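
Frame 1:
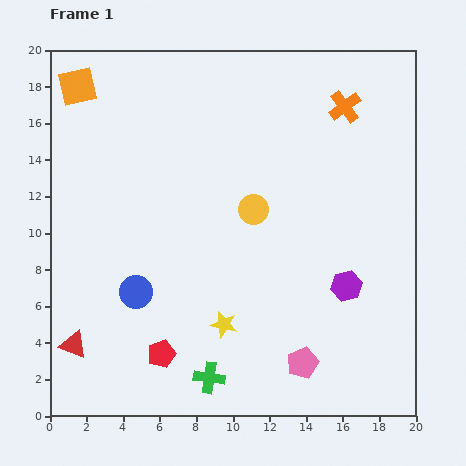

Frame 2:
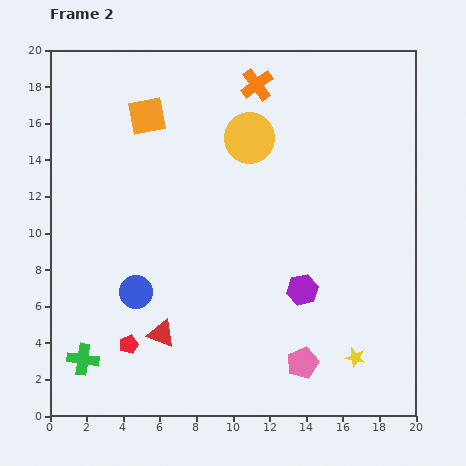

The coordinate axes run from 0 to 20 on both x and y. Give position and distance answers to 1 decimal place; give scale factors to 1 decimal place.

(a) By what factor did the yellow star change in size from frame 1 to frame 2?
0.8×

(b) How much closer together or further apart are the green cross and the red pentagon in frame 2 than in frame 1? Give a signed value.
-0.3

Distance in frame 1: 2.9. Distance in frame 2: 2.6.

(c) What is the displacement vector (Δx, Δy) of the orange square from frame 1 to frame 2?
(3.8, -1.6)

The orange square was at (1.5, 18.0) in frame 1 and (5.3, 16.4) in frame 2.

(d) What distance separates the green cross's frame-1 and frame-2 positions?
7.0

The green cross moved from (8.7, 2.1) to (1.8, 3.1), a distance of √(6.9² + 1.0²) ≈ 7.0.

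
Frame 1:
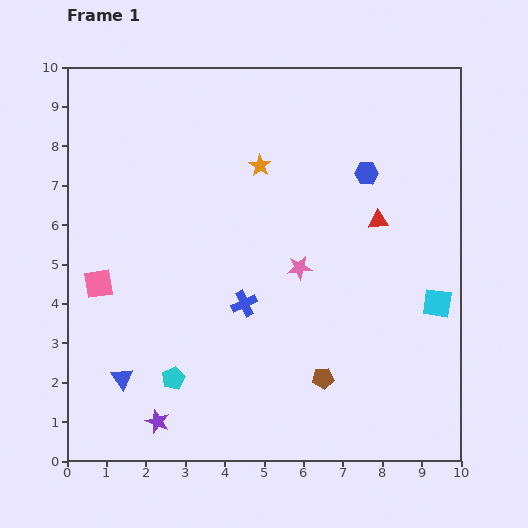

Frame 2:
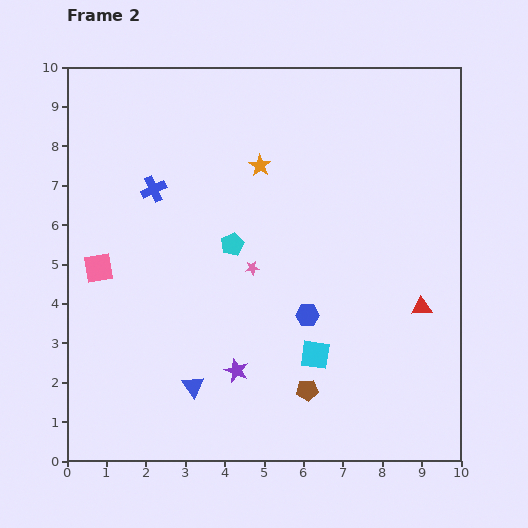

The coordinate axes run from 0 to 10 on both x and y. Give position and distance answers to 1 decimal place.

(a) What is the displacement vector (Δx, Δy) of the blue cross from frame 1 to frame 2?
(-2.3, 2.9)

The blue cross was at (4.5, 4.0) in frame 1 and (2.2, 6.9) in frame 2.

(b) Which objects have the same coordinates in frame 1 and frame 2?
the orange star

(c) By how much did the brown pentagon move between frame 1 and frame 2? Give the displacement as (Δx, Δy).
(-0.4, -0.3)

The brown pentagon was at (6.5, 2.1) in frame 1 and (6.1, 1.8) in frame 2.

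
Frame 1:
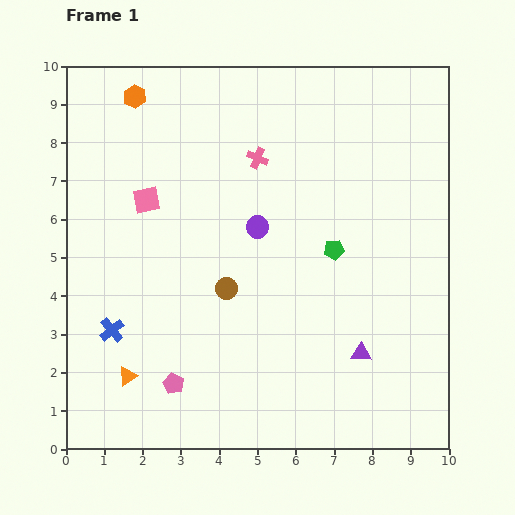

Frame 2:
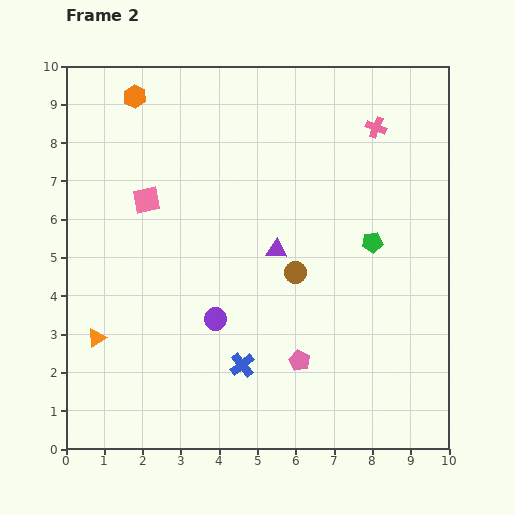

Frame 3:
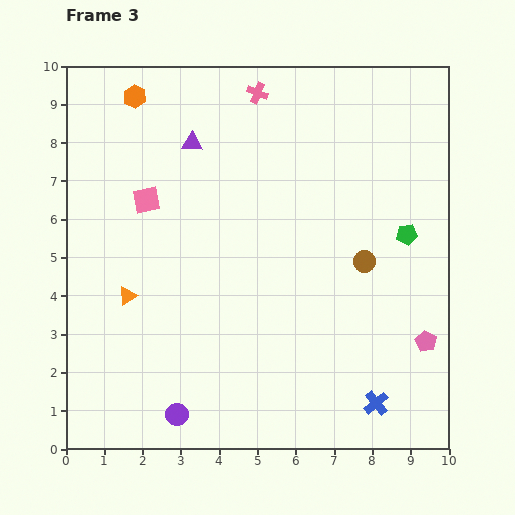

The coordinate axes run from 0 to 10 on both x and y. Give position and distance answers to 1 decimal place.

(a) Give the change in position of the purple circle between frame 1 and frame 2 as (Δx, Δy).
(-1.1, -2.4)

The purple circle was at (5.0, 5.8) in frame 1 and (3.9, 3.4) in frame 2.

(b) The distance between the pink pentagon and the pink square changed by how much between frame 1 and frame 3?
+3.3

Distance in frame 1: 4.9. Distance in frame 3: 8.2.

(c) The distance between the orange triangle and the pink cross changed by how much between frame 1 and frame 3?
-0.3

Distance in frame 1: 6.6. Distance in frame 3: 6.3.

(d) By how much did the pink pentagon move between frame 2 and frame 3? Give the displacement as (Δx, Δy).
(3.3, 0.5)

The pink pentagon was at (6.1, 2.3) in frame 2 and (9.4, 2.8) in frame 3.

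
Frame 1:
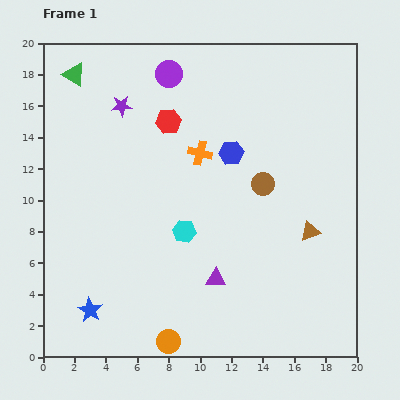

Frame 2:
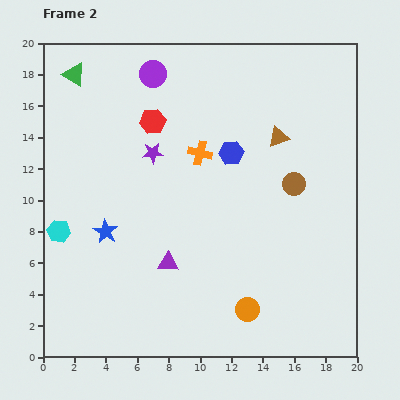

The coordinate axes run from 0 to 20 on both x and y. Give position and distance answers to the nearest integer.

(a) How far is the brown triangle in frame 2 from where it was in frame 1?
6

The brown triangle moved from (17, 8) to (15, 14), a distance of √(2² + 6²) ≈ 6.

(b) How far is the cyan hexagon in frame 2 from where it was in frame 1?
8

The cyan hexagon moved from (9, 8) to (1, 8), a distance of √(8² + 0²) ≈ 8.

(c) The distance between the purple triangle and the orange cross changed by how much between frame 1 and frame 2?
-1

Distance in frame 1: 8. Distance in frame 2: 7.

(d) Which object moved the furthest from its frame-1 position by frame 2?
the cyan hexagon

(moved 8; next 6)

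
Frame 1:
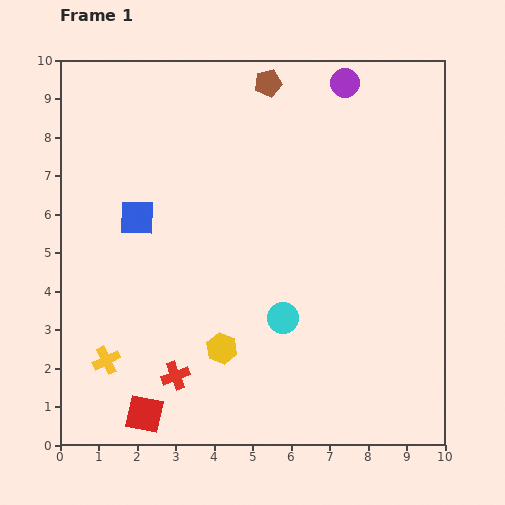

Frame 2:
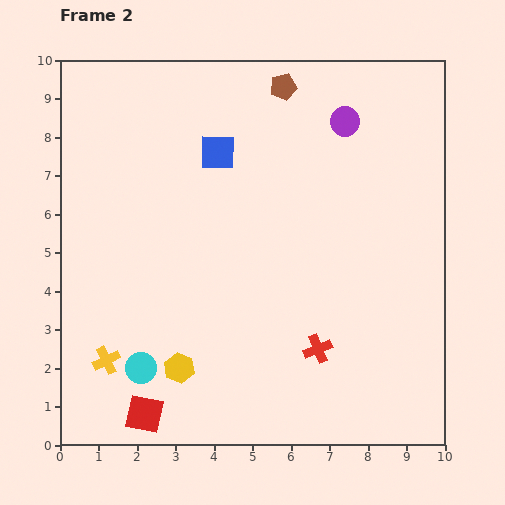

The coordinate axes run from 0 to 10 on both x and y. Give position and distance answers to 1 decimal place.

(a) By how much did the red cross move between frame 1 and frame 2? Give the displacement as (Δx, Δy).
(3.7, 0.7)

The red cross was at (3.0, 1.8) in frame 1 and (6.7, 2.5) in frame 2.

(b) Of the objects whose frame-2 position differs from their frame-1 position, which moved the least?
the brown pentagon

(moved 0.4)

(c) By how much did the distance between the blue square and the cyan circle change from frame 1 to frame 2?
+1.3

Distance in frame 1: 4.6. Distance in frame 2: 5.9.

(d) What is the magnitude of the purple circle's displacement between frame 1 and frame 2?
1.0

The purple circle moved from (7.4, 9.4) to (7.4, 8.4), a distance of √(0.0² + 1.0²) ≈ 1.0.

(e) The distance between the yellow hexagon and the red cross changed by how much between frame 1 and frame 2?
+2.2

Distance in frame 1: 1.4. Distance in frame 2: 3.6.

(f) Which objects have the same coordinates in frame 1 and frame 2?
the red square, the yellow cross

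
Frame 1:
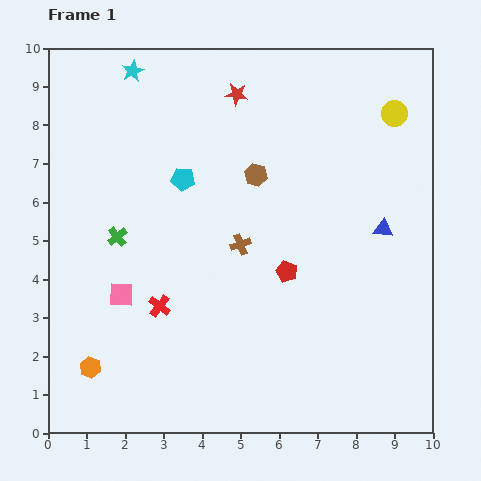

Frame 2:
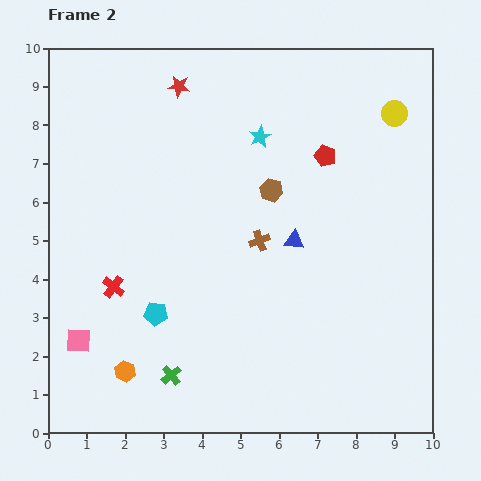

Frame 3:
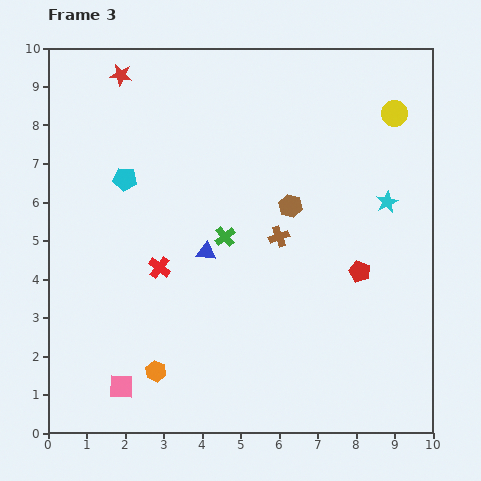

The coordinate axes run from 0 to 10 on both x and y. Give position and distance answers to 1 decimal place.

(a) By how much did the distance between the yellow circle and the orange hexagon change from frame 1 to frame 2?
-0.6

Distance in frame 1: 10.3. Distance in frame 2: 9.7.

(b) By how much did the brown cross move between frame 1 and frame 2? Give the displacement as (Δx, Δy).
(0.5, 0.1)

The brown cross was at (5.0, 4.9) in frame 1 and (5.5, 5.0) in frame 2.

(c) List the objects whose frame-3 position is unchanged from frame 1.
the yellow circle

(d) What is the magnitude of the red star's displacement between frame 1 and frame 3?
3.0

The red star moved from (4.9, 8.8) to (1.9, 9.3), a distance of √(3.0² + 0.5²) ≈ 3.0.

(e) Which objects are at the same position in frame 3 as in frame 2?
the yellow circle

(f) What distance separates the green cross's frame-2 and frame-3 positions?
3.9

The green cross moved from (3.2, 1.5) to (4.6, 5.1), a distance of √(1.4² + 3.6²) ≈ 3.9.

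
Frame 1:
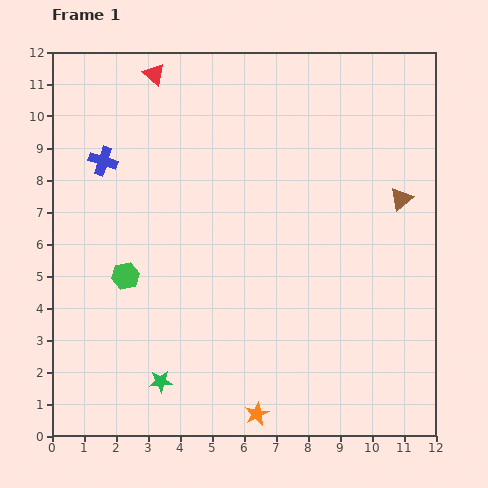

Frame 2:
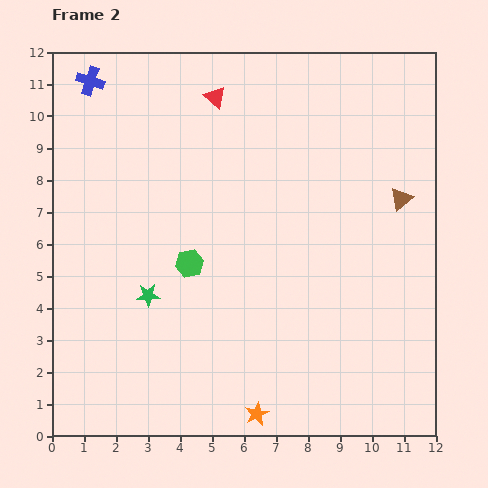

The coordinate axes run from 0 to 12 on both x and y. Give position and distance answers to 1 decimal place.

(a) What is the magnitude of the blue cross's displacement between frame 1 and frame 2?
2.5

The blue cross moved from (1.6, 8.6) to (1.2, 11.1), a distance of √(0.4² + 2.5²) ≈ 2.5.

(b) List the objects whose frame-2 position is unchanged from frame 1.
the orange star, the brown triangle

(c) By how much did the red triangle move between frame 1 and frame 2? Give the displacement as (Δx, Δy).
(1.9, -0.7)

The red triangle was at (3.2, 11.3) in frame 1 and (5.1, 10.6) in frame 2.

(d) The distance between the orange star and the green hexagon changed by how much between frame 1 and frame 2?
-0.8

Distance in frame 1: 5.9. Distance in frame 2: 5.1.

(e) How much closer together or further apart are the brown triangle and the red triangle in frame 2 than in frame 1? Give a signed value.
-2.0

Distance in frame 1: 8.6. Distance in frame 2: 6.6.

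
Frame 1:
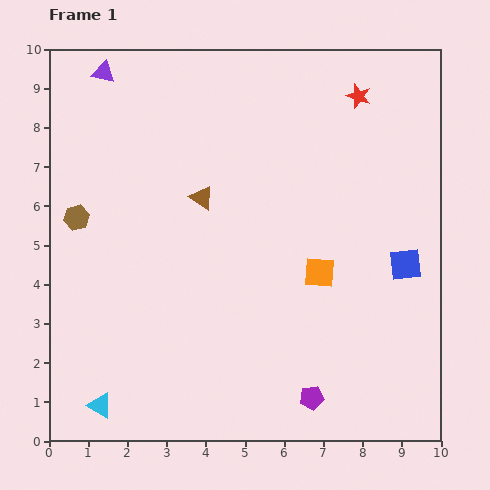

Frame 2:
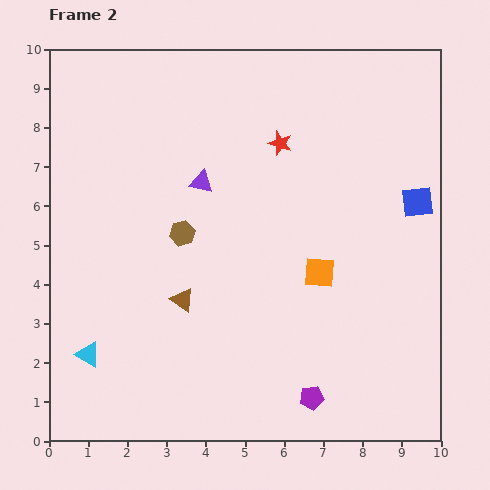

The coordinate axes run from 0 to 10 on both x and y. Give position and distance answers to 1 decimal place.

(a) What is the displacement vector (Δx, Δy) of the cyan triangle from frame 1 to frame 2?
(-0.3, 1.3)

The cyan triangle was at (1.3, 0.9) in frame 1 and (1.0, 2.2) in frame 2.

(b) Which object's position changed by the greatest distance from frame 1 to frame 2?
the purple triangle

(moved 3.8; next 2.7)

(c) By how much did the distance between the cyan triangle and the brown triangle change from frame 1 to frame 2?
-3.1

Distance in frame 1: 5.9. Distance in frame 2: 2.8.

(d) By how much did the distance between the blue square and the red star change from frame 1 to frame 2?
-0.7

Distance in frame 1: 4.5. Distance in frame 2: 3.8.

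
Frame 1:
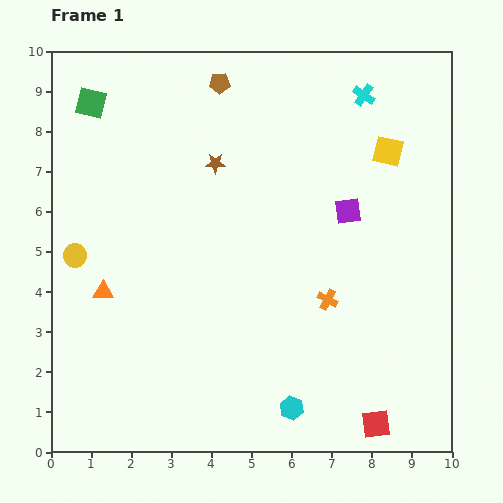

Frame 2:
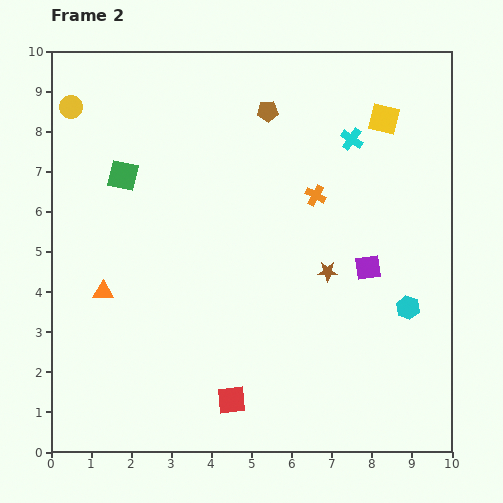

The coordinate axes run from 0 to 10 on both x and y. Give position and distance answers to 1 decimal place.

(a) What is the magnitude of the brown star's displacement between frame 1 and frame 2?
3.9

The brown star moved from (4.1, 7.2) to (6.9, 4.5), a distance of √(2.8² + 2.7²) ≈ 3.9.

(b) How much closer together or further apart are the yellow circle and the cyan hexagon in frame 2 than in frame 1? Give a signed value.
+3.2

Distance in frame 1: 6.6. Distance in frame 2: 9.8.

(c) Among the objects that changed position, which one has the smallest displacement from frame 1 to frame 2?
the yellow square

(moved 0.8)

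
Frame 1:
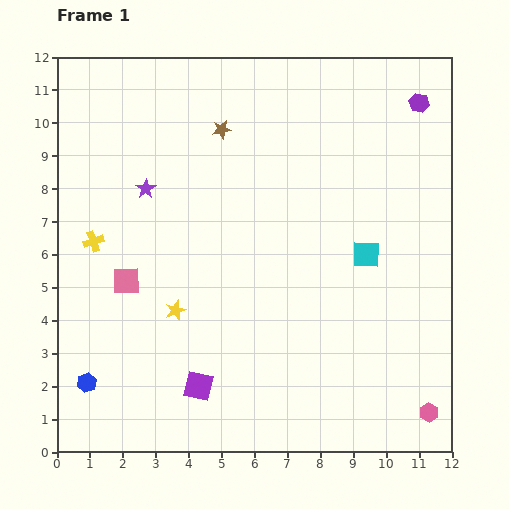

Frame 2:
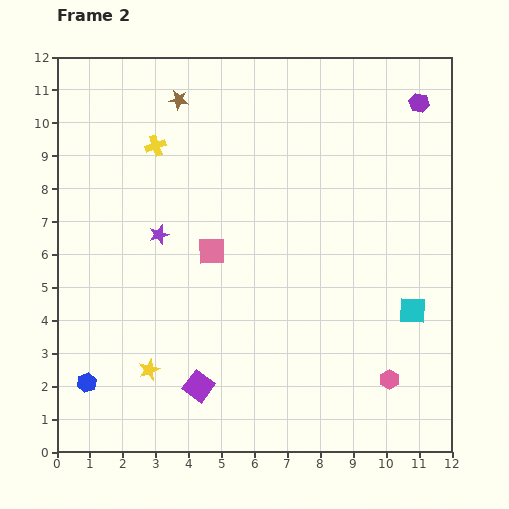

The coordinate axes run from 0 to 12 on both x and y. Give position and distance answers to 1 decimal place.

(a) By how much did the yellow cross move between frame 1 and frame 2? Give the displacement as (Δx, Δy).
(1.9, 2.9)

The yellow cross was at (1.1, 6.4) in frame 1 and (3.0, 9.3) in frame 2.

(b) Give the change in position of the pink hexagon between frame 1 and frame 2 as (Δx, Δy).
(-1.2, 1.0)

The pink hexagon was at (11.3, 1.2) in frame 1 and (10.1, 2.2) in frame 2.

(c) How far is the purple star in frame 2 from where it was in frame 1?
1.5

The purple star moved from (2.7, 8.0) to (3.1, 6.6), a distance of √(0.4² + 1.4²) ≈ 1.5.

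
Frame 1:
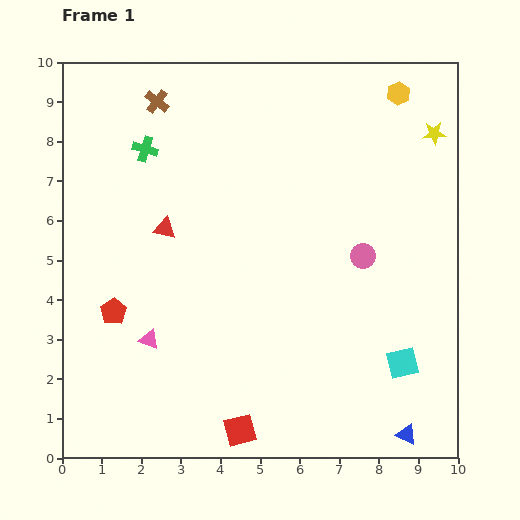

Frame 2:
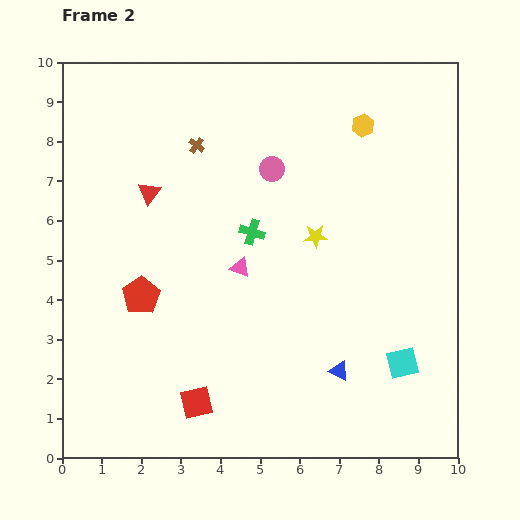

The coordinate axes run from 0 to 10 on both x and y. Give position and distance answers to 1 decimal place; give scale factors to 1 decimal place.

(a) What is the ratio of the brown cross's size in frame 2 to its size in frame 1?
0.7×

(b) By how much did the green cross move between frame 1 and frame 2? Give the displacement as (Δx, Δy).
(2.7, -2.1)

The green cross was at (2.1, 7.8) in frame 1 and (4.8, 5.7) in frame 2.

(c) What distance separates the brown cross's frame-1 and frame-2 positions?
1.5

The brown cross moved from (2.4, 9.0) to (3.4, 7.9), a distance of √(1.0² + 1.1²) ≈ 1.5.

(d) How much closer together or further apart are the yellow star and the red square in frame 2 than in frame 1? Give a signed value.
-3.8

Distance in frame 1: 9.0. Distance in frame 2: 5.2.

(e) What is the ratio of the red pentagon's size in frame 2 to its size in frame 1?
1.4×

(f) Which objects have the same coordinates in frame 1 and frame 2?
the cyan square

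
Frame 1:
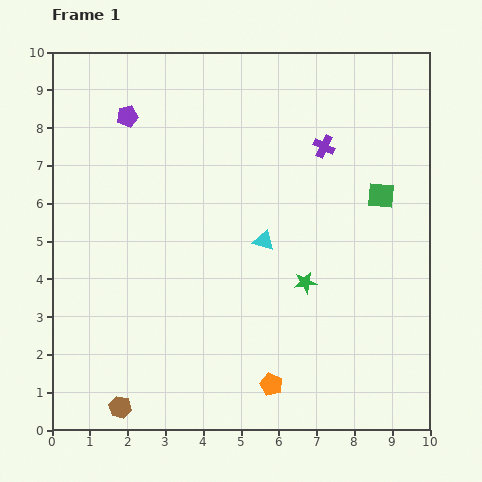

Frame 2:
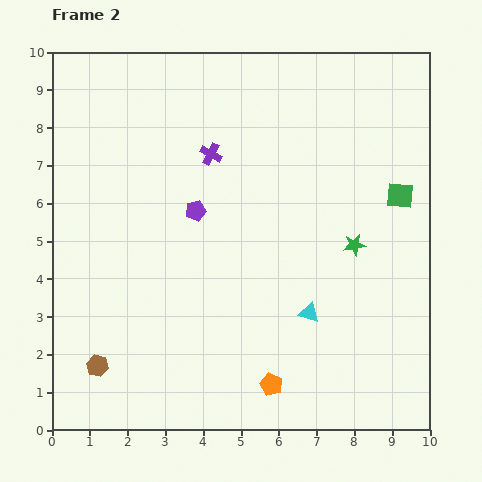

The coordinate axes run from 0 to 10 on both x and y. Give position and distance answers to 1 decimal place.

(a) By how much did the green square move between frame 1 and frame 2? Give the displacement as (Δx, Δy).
(0.5, 0.0)

The green square was at (8.7, 6.2) in frame 1 and (9.2, 6.2) in frame 2.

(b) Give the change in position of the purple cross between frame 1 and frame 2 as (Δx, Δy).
(-3.0, -0.2)

The purple cross was at (7.2, 7.5) in frame 1 and (4.2, 7.3) in frame 2.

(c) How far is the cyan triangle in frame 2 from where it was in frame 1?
2.2

The cyan triangle moved from (5.6, 5.0) to (6.8, 3.1), a distance of √(1.2² + 1.9²) ≈ 2.2.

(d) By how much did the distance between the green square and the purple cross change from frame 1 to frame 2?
+3.1

Distance in frame 1: 2.0. Distance in frame 2: 5.1.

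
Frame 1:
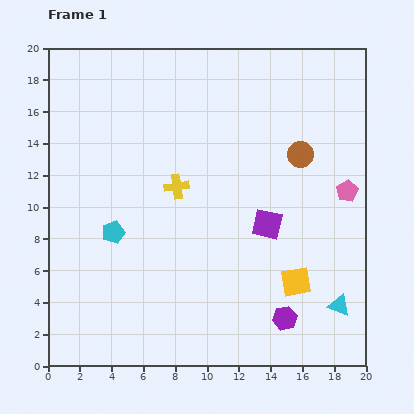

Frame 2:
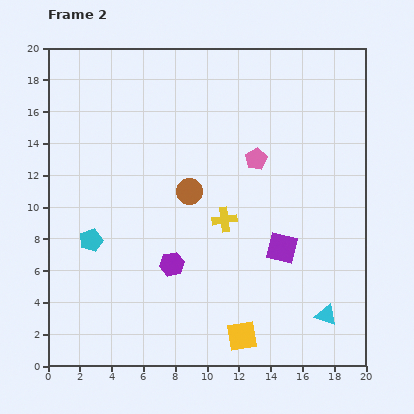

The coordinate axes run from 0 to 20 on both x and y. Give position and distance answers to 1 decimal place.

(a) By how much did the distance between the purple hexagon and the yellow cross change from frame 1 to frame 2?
-6.4

Distance in frame 1: 10.7. Distance in frame 2: 4.3.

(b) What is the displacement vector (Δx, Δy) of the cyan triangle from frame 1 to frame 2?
(-0.8, -0.6)

The cyan triangle was at (18.3, 3.8) in frame 1 and (17.5, 3.2) in frame 2.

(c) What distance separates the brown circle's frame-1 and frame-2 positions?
7.4

The brown circle moved from (15.9, 13.3) to (8.9, 11.0), a distance of √(7.0² + 2.3²) ≈ 7.4.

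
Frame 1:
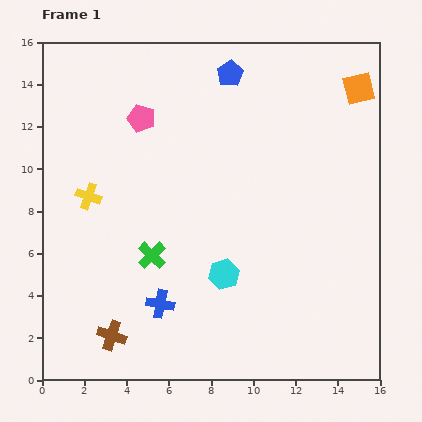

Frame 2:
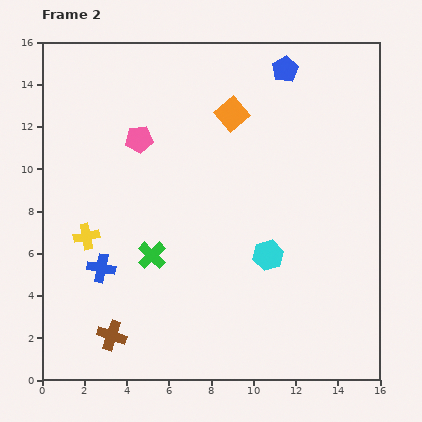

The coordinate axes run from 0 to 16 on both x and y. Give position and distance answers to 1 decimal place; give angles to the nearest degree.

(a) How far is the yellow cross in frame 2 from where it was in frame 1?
1.9

The yellow cross moved from (2.2, 8.7) to (2.1, 6.8), a distance of √(0.1² + 1.9²) ≈ 1.9.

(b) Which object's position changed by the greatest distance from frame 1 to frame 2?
the orange square

(moved 6.1; next 3.3)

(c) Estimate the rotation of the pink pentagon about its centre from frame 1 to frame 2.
24° counter-clockwise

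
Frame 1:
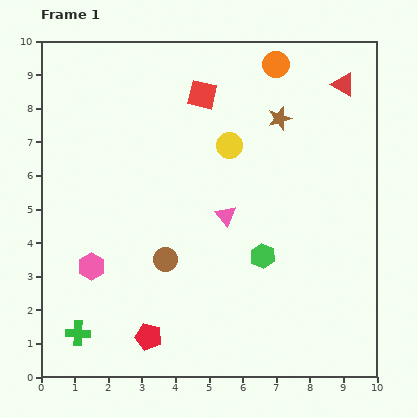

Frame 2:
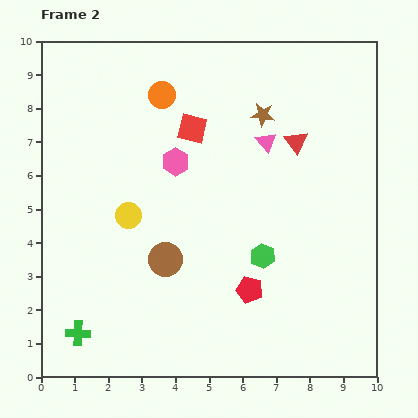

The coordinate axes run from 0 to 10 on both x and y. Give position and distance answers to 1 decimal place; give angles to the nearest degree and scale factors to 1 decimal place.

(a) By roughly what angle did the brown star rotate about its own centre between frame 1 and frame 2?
24° clockwise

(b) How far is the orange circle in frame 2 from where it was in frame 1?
3.5

The orange circle moved from (7.0, 9.3) to (3.6, 8.4), a distance of √(3.4² + 0.9²) ≈ 3.5.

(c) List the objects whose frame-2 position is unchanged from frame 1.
the green cross, the brown circle, the green hexagon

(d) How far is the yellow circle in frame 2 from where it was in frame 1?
3.7

The yellow circle moved from (5.6, 6.9) to (2.6, 4.8), a distance of √(3.0² + 2.1²) ≈ 3.7.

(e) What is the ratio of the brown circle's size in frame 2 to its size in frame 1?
1.4×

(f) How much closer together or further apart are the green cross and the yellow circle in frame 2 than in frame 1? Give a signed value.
-3.4

Distance in frame 1: 7.2. Distance in frame 2: 3.8.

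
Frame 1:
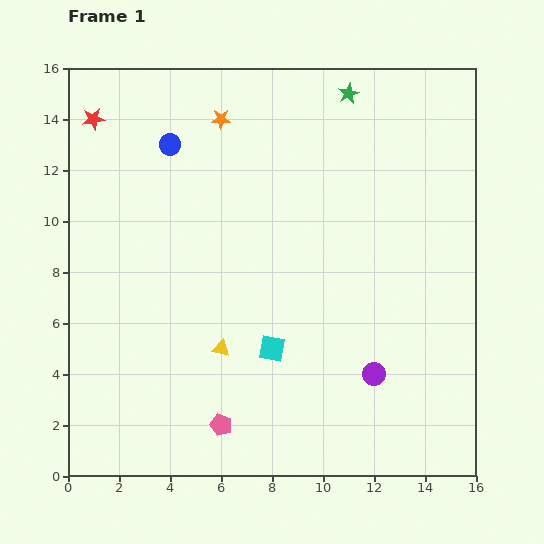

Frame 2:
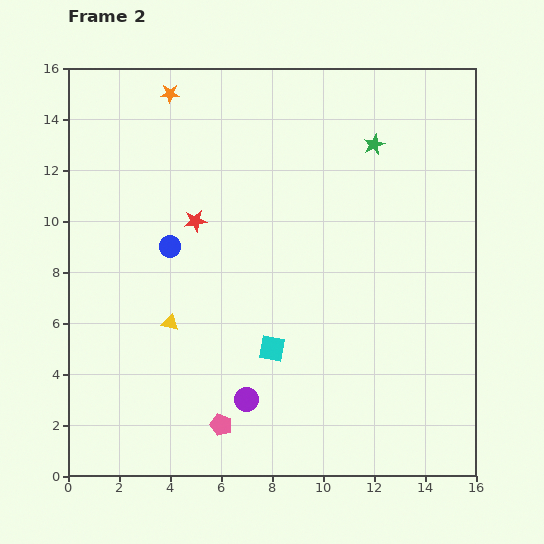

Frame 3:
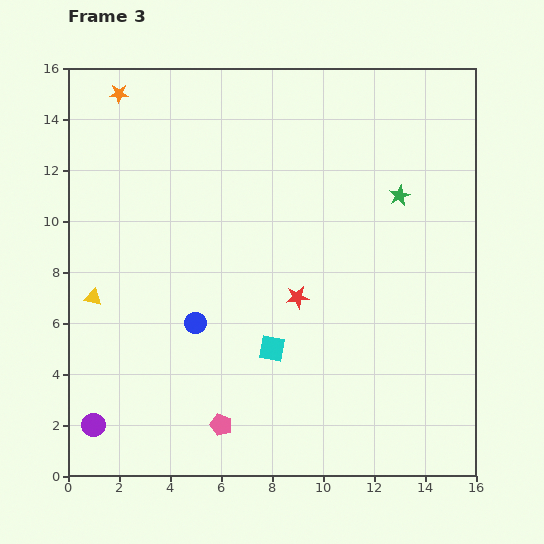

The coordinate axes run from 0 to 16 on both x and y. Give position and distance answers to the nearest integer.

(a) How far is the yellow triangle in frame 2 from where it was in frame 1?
2

The yellow triangle moved from (6, 5) to (4, 6), a distance of √(2² + 1²) ≈ 2.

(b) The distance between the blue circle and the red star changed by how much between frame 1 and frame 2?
-2

Distance in frame 1: 3. Distance in frame 2: 1.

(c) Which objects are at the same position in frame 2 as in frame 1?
the cyan square, the pink pentagon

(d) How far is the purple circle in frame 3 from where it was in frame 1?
11

The purple circle moved from (12, 4) to (1, 2), a distance of √(11² + 2²) ≈ 11.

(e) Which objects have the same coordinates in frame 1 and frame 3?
the cyan square, the pink pentagon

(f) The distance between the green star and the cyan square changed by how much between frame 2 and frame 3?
-1

Distance in frame 2: 9. Distance in frame 3: 8.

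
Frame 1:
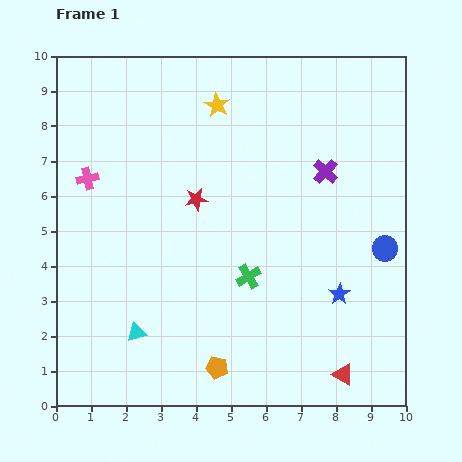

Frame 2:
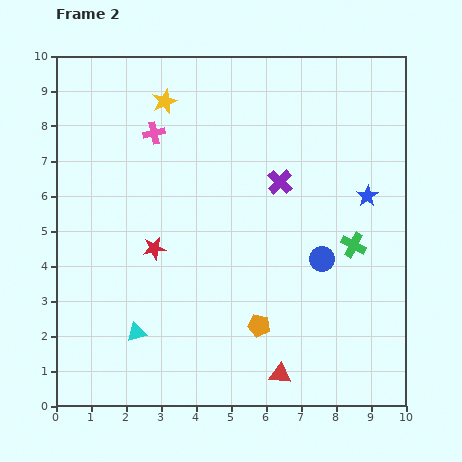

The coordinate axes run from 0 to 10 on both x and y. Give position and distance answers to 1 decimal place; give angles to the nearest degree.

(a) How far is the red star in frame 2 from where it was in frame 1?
1.8

The red star moved from (4.0, 5.9) to (2.8, 4.5), a distance of √(1.2² + 1.4²) ≈ 1.8.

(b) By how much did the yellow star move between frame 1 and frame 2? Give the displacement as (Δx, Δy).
(-1.5, 0.1)

The yellow star was at (4.6, 8.6) in frame 1 and (3.1, 8.7) in frame 2.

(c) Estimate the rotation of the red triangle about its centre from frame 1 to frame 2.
25° counter-clockwise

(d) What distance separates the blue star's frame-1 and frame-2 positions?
2.9

The blue star moved from (8.1, 3.2) to (8.9, 6.0), a distance of √(0.8² + 2.8²) ≈ 2.9.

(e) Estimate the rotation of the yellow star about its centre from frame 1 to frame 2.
21° clockwise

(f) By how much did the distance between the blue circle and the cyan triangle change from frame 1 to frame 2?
-1.8

Distance in frame 1: 7.5. Distance in frame 2: 5.7.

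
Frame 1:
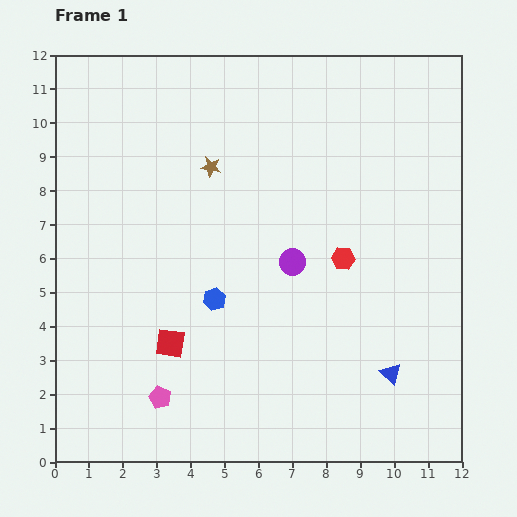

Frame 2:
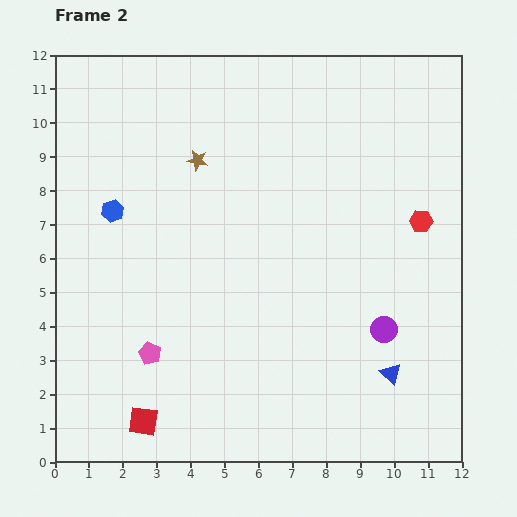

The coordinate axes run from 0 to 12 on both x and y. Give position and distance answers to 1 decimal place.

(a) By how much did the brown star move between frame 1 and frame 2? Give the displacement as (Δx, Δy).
(-0.4, 0.2)

The brown star was at (4.6, 8.7) in frame 1 and (4.2, 8.9) in frame 2.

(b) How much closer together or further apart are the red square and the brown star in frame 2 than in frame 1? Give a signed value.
+2.6

Distance in frame 1: 5.3. Distance in frame 2: 7.9.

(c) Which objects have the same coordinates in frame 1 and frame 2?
the blue triangle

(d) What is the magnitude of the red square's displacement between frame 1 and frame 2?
2.4

The red square moved from (3.4, 3.5) to (2.6, 1.2), a distance of √(0.8² + 2.3²) ≈ 2.4.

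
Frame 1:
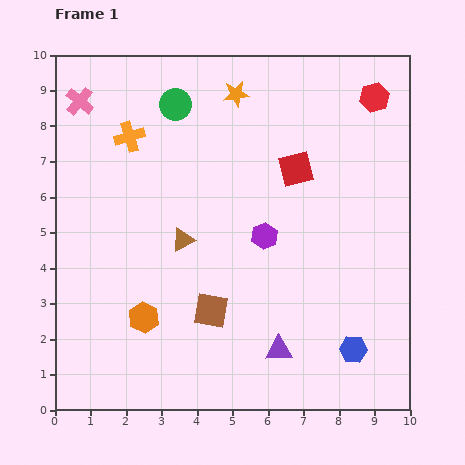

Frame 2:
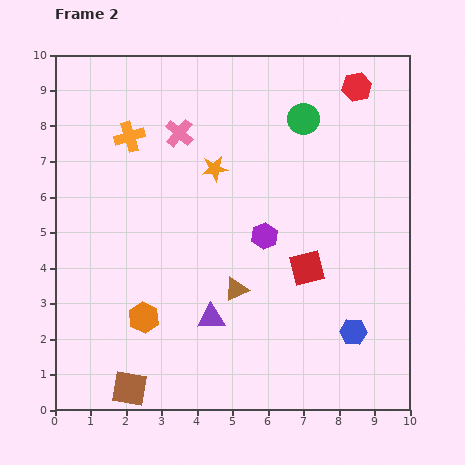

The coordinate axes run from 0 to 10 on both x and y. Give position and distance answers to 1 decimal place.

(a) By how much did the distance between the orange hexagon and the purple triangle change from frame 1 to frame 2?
-2.0

Distance in frame 1: 3.9. Distance in frame 2: 1.9.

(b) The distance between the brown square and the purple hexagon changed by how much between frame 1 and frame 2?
+3.1

Distance in frame 1: 2.6. Distance in frame 2: 5.7.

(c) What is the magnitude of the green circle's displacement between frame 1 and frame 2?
3.6

The green circle moved from (3.4, 8.6) to (7.0, 8.2), a distance of √(3.6² + 0.4²) ≈ 3.6.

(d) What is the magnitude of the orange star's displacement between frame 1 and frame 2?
2.2

The orange star moved from (5.1, 8.9) to (4.5, 6.8), a distance of √(0.6² + 2.1²) ≈ 2.2.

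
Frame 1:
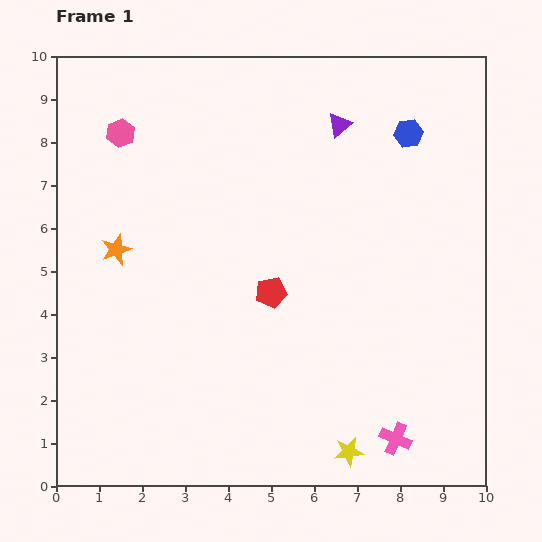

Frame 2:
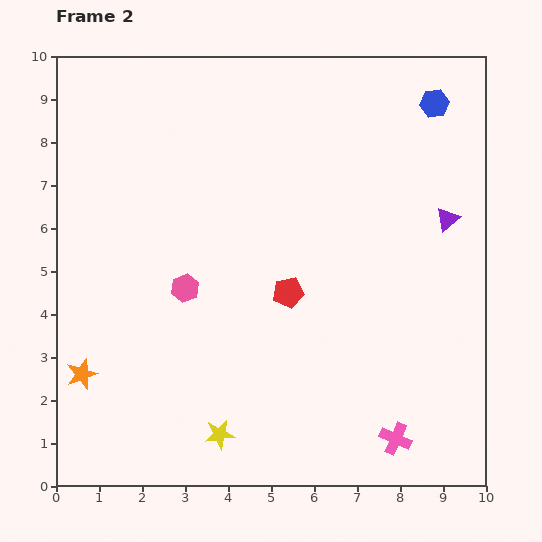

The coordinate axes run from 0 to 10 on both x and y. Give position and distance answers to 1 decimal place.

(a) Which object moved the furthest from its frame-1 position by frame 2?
the pink hexagon

(moved 3.9; next 3.3)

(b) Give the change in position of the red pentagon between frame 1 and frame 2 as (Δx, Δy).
(0.4, 0.0)

The red pentagon was at (5.0, 4.5) in frame 1 and (5.4, 4.5) in frame 2.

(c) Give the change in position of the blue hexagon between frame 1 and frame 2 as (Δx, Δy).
(0.6, 0.7)

The blue hexagon was at (8.2, 8.2) in frame 1 and (8.8, 8.9) in frame 2.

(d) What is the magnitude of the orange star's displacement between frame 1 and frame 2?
3.0

The orange star moved from (1.4, 5.5) to (0.6, 2.6), a distance of √(0.8² + 2.9²) ≈ 3.0.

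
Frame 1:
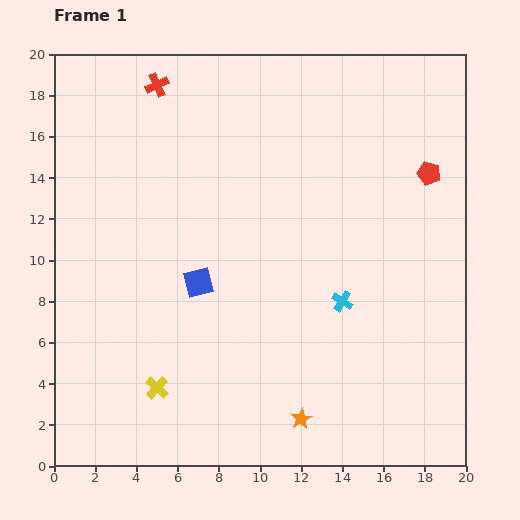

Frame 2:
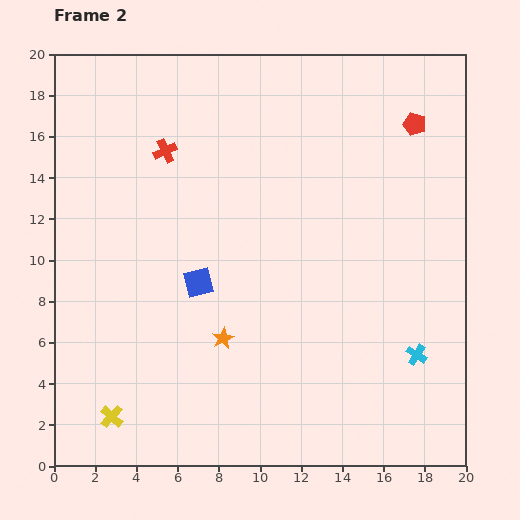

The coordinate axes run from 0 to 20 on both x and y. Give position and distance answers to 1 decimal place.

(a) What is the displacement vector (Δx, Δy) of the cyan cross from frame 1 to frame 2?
(3.6, -2.6)

The cyan cross was at (14.0, 8.0) in frame 1 and (17.6, 5.4) in frame 2.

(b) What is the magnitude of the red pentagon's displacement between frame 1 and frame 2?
2.5

The red pentagon moved from (18.2, 14.2) to (17.5, 16.6), a distance of √(0.7² + 2.4²) ≈ 2.5.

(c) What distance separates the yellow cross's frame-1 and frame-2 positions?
2.6

The yellow cross moved from (5.0, 3.8) to (2.8, 2.4), a distance of √(2.2² + 1.4²) ≈ 2.6.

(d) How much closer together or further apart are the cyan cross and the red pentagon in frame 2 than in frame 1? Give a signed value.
+3.7

Distance in frame 1: 7.5. Distance in frame 2: 11.2.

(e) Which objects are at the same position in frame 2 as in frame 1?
the blue square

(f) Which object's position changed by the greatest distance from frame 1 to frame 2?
the orange star

(moved 5.4; next 4.4)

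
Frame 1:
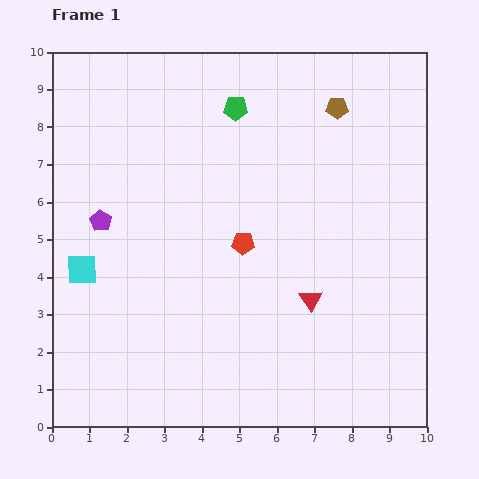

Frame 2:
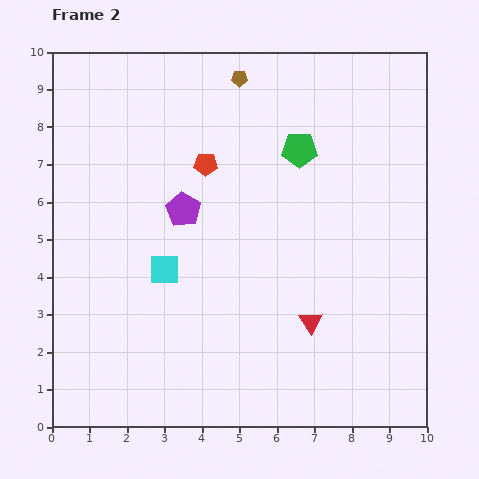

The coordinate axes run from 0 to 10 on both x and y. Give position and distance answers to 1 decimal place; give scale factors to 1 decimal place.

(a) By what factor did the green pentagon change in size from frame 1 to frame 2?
1.5×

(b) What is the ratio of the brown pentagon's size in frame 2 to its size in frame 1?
0.7×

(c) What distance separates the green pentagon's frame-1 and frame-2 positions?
2.0

The green pentagon moved from (4.9, 8.5) to (6.6, 7.4), a distance of √(1.7² + 1.1²) ≈ 2.0.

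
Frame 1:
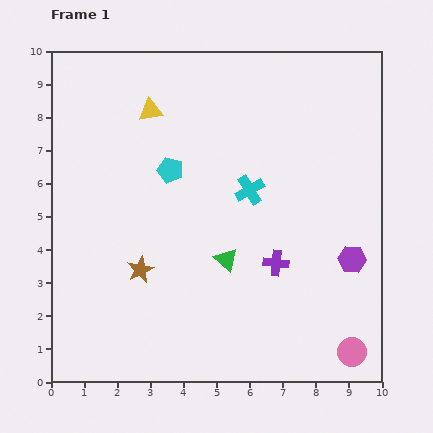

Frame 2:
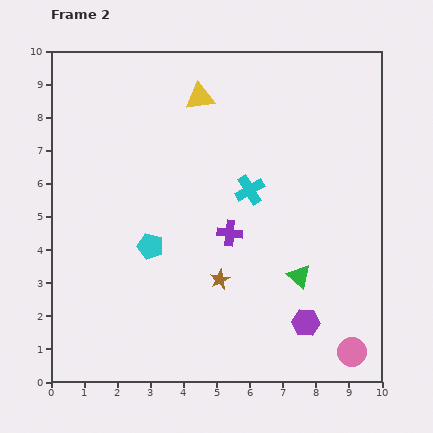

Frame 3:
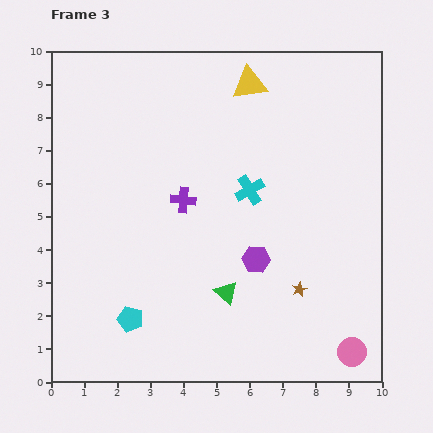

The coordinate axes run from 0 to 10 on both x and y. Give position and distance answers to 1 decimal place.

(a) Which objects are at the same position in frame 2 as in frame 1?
the pink circle, the cyan cross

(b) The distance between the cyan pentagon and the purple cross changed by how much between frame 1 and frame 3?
-0.4

Distance in frame 1: 4.3. Distance in frame 3: 3.9.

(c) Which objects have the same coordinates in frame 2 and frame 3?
the pink circle, the cyan cross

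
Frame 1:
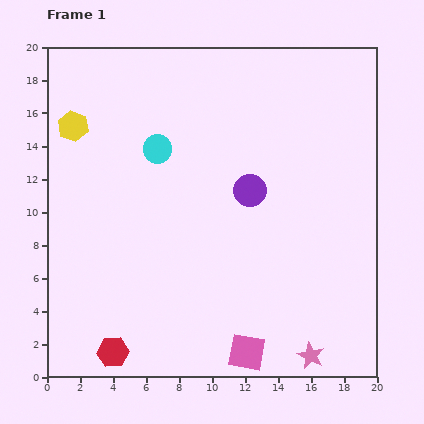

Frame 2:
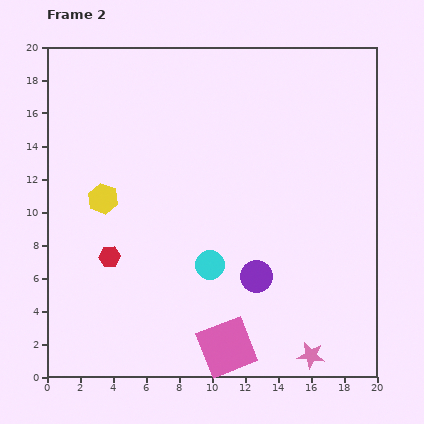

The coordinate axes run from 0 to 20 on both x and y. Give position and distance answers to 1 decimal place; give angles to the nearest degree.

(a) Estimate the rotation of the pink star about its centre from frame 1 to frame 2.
19° counter-clockwise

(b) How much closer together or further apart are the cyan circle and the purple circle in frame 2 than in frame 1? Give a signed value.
-3.2

Distance in frame 1: 6.1. Distance in frame 2: 2.9.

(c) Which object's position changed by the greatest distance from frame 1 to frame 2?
the cyan circle

(moved 7.7; next 5.8)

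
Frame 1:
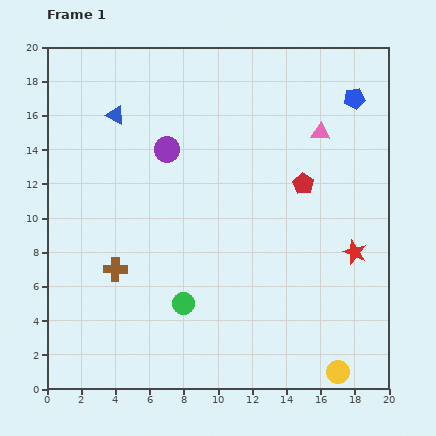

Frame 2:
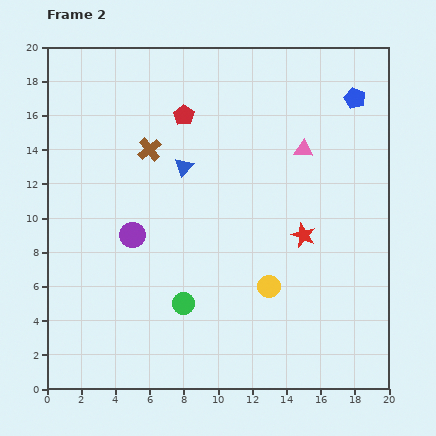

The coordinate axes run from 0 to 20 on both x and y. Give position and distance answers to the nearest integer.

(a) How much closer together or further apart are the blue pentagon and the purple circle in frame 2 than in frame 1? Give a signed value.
+4

Distance in frame 1: 11. Distance in frame 2: 15.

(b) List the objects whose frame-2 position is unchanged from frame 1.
the blue pentagon, the green circle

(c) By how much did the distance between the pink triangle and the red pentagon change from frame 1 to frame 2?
+4

Distance in frame 1: 3. Distance in frame 2: 7.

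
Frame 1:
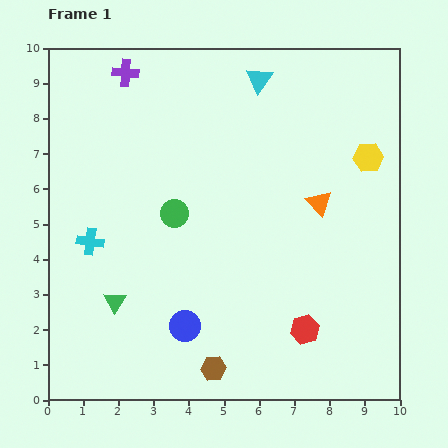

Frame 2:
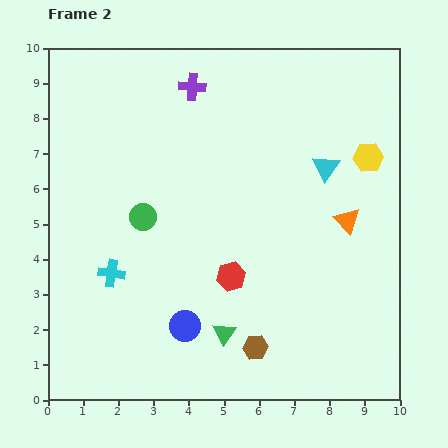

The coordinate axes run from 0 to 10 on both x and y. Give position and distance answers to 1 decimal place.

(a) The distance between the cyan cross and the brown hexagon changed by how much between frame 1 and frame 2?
-0.4

Distance in frame 1: 5.0. Distance in frame 2: 4.6.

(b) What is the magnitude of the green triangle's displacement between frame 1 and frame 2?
3.2

The green triangle moved from (1.9, 2.8) to (5.0, 1.9), a distance of √(3.1² + 0.9²) ≈ 3.2.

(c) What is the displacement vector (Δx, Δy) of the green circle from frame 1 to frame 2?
(-0.9, -0.1)

The green circle was at (3.6, 5.3) in frame 1 and (2.7, 5.2) in frame 2.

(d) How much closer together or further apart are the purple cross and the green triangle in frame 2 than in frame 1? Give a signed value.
+0.6

Distance in frame 1: 6.5. Distance in frame 2: 7.1.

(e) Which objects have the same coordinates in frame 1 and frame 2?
the yellow hexagon, the blue circle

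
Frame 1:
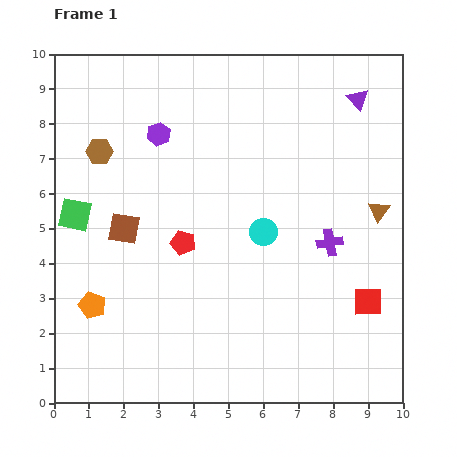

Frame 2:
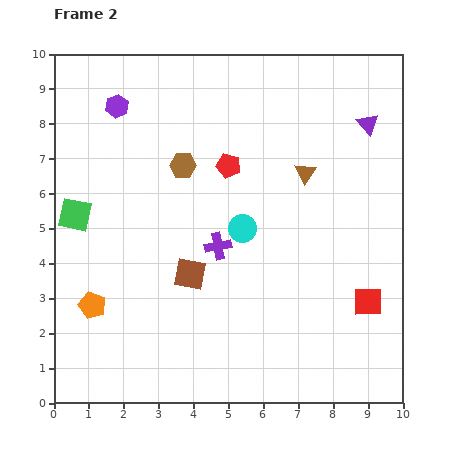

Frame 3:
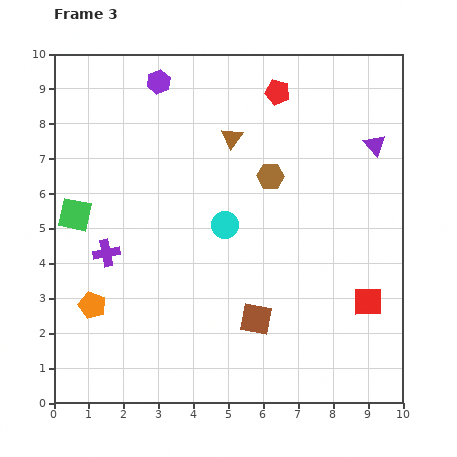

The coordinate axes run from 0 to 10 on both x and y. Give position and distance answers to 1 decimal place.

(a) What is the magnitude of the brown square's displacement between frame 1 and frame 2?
2.3

The brown square moved from (2.0, 5.0) to (3.9, 3.7), a distance of √(1.9² + 1.3²) ≈ 2.3.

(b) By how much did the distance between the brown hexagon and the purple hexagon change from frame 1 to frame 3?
+2.4

Distance in frame 1: 1.8. Distance in frame 3: 4.2.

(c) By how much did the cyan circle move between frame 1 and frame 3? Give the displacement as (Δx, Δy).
(-1.1, 0.2)

The cyan circle was at (6.0, 4.9) in frame 1 and (4.9, 5.1) in frame 3.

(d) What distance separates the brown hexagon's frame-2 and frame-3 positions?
2.5

The brown hexagon moved from (3.7, 6.8) to (6.2, 6.5), a distance of √(2.5² + 0.3²) ≈ 2.5.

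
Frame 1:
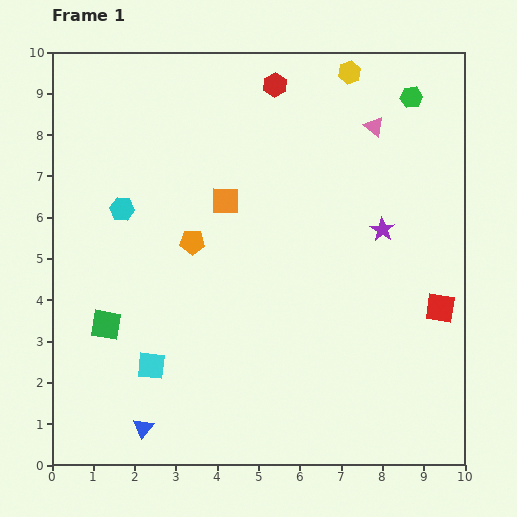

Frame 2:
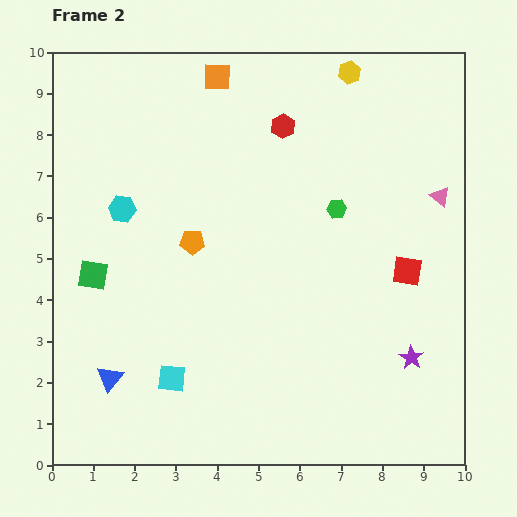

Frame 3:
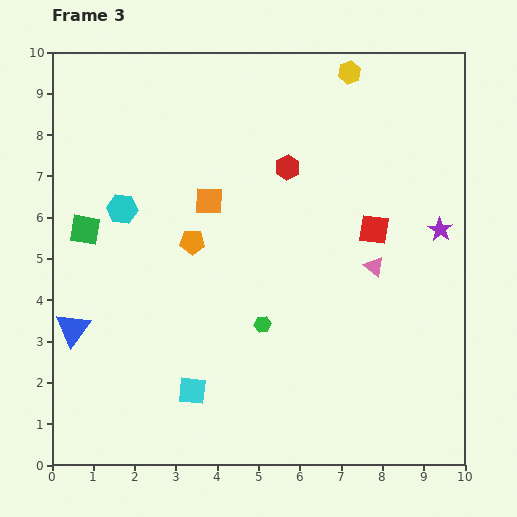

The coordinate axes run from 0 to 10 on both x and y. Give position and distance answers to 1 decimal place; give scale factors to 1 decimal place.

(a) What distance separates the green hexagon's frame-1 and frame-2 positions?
3.2

The green hexagon moved from (8.7, 8.9) to (6.9, 6.2), a distance of √(1.8² + 2.7²) ≈ 3.2.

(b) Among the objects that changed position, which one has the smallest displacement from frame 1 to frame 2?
the cyan square

(moved 0.6)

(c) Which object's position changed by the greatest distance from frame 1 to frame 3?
the green hexagon

(moved 6.6; next 3.4)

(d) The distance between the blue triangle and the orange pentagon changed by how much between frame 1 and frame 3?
-1.1

Distance in frame 1: 4.7. Distance in frame 3: 3.6.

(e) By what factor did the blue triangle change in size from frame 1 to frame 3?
1.7×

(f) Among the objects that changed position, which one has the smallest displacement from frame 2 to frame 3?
the cyan square

(moved 0.6)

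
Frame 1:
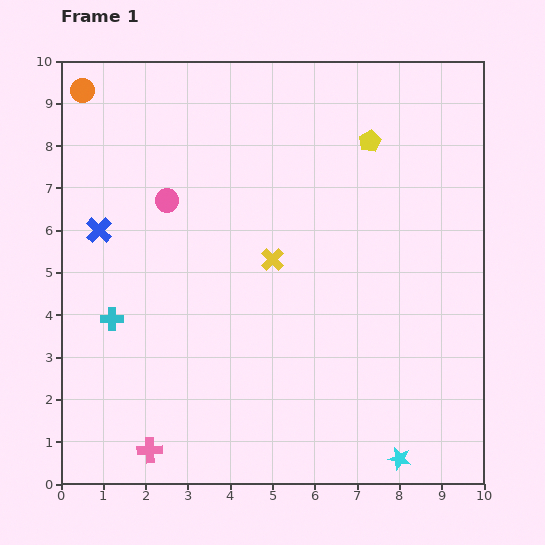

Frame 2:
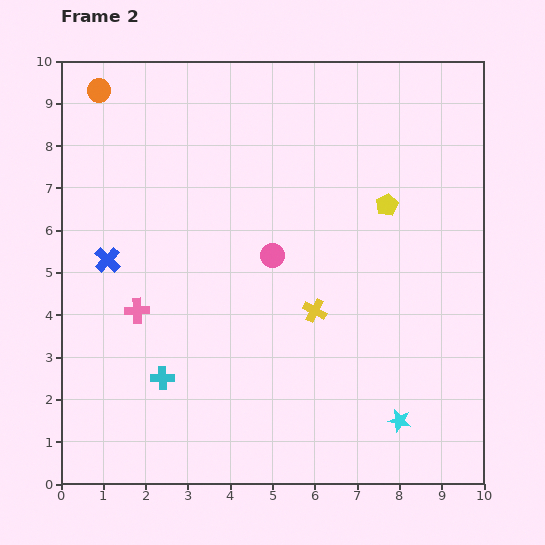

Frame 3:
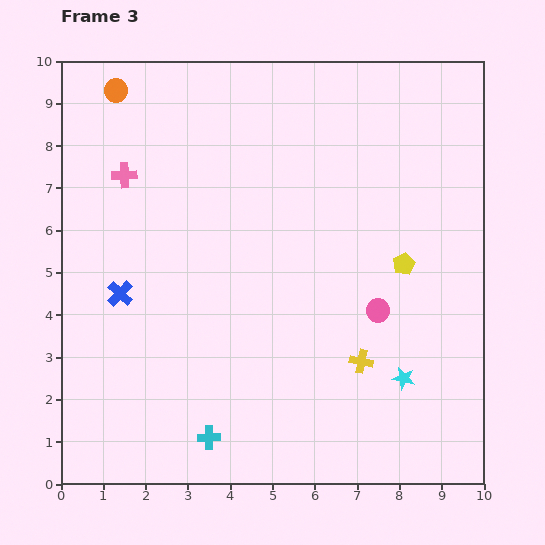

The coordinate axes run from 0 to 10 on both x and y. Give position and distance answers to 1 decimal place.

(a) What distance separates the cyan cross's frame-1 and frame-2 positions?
1.8

The cyan cross moved from (1.2, 3.9) to (2.4, 2.5), a distance of √(1.2² + 1.4²) ≈ 1.8.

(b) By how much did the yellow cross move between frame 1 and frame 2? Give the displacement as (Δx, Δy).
(1.0, -1.2)

The yellow cross was at (5.0, 5.3) in frame 1 and (6.0, 4.1) in frame 2.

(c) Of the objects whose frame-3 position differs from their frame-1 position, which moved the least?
the orange circle

(moved 0.8)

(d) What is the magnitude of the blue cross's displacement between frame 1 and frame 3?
1.6

The blue cross moved from (0.9, 6.0) to (1.4, 4.5), a distance of √(0.5² + 1.5²) ≈ 1.6.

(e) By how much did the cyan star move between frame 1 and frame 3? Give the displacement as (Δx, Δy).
(0.1, 1.9)

The cyan star was at (8.0, 0.6) in frame 1 and (8.1, 2.5) in frame 3.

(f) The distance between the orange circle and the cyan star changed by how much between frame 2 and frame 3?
-0.9

Distance in frame 2: 10.5. Distance in frame 3: 9.6.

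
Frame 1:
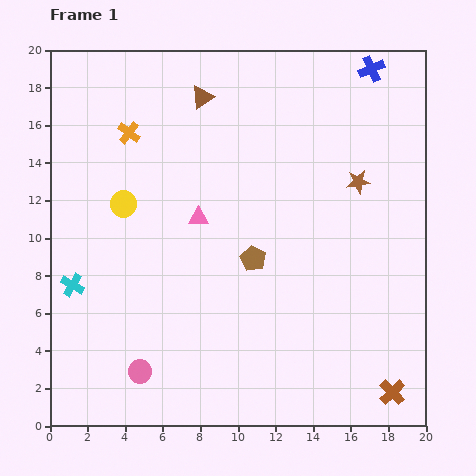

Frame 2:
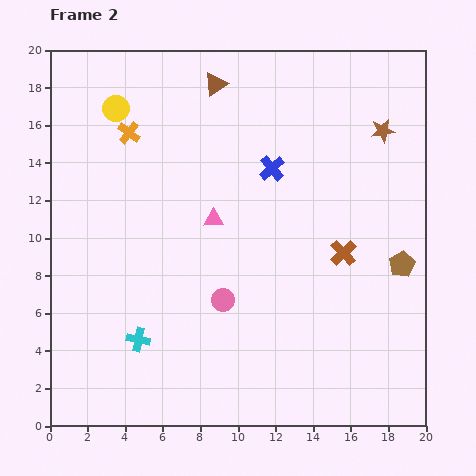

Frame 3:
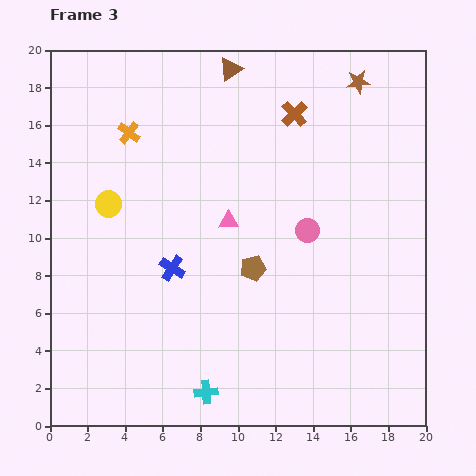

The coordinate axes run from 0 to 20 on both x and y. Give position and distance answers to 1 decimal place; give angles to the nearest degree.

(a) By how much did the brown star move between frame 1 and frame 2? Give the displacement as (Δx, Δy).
(1.3, 2.7)

The brown star was at (16.4, 13.0) in frame 1 and (17.7, 15.7) in frame 2.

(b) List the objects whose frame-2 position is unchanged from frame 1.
the orange cross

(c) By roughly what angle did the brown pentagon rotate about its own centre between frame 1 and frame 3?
30° clockwise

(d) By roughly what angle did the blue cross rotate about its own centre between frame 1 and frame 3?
33° counter-clockwise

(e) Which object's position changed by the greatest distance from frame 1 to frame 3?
the brown cross

(moved 15.7; next 15.0)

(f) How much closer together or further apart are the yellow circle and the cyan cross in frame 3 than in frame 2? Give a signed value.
-1.1

Distance in frame 2: 12.4. Distance in frame 3: 11.3.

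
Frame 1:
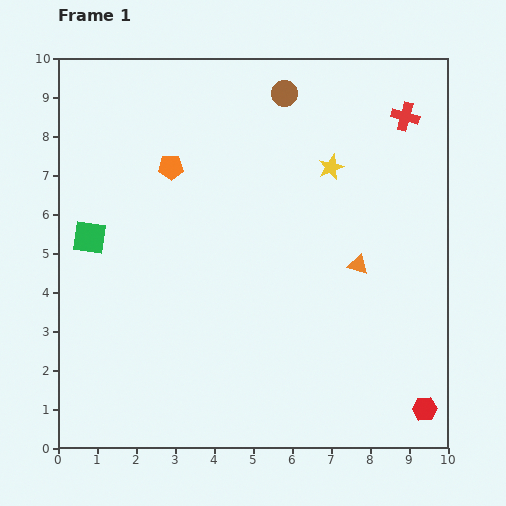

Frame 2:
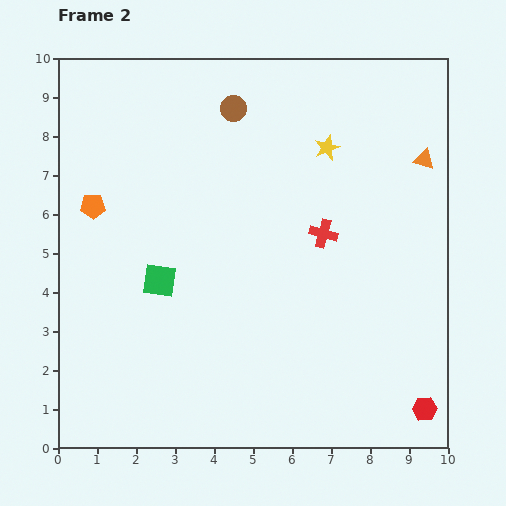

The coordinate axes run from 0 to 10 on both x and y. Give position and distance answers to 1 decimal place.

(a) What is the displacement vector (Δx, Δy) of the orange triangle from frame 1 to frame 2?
(1.7, 2.7)

The orange triangle was at (7.7, 4.7) in frame 1 and (9.4, 7.4) in frame 2.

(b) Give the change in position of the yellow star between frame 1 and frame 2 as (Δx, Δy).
(-0.1, 0.5)

The yellow star was at (7.0, 7.2) in frame 1 and (6.9, 7.7) in frame 2.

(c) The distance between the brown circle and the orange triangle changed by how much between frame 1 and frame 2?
+0.3

Distance in frame 1: 4.8. Distance in frame 2: 5.1.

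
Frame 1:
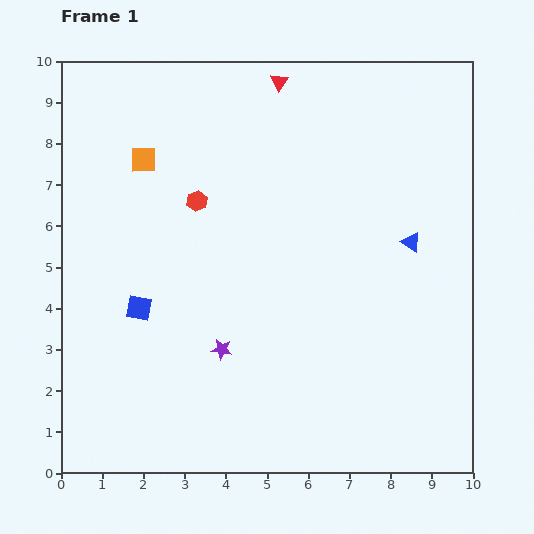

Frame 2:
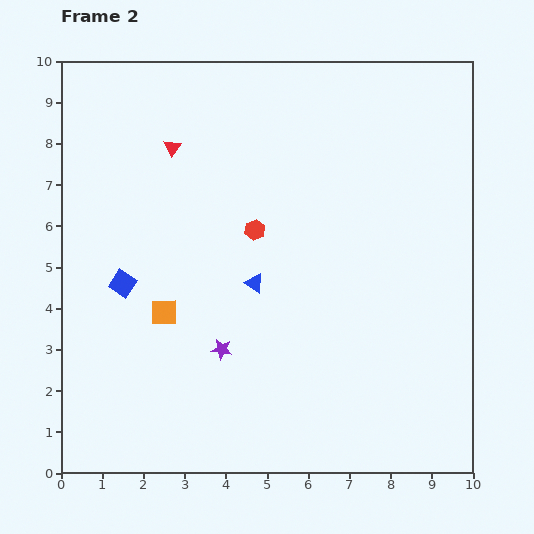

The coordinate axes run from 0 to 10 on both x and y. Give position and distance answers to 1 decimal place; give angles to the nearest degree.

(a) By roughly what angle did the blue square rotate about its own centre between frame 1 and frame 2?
23° clockwise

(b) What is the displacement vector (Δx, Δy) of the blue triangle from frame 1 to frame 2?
(-3.8, -1.0)

The blue triangle was at (8.5, 5.6) in frame 1 and (4.7, 4.6) in frame 2.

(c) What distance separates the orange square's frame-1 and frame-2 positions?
3.7

The orange square moved from (2.0, 7.6) to (2.5, 3.9), a distance of √(0.5² + 3.7²) ≈ 3.7.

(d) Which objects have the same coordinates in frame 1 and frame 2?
the purple star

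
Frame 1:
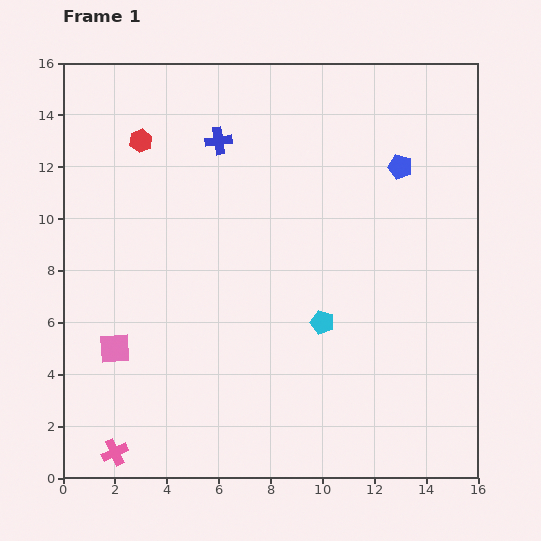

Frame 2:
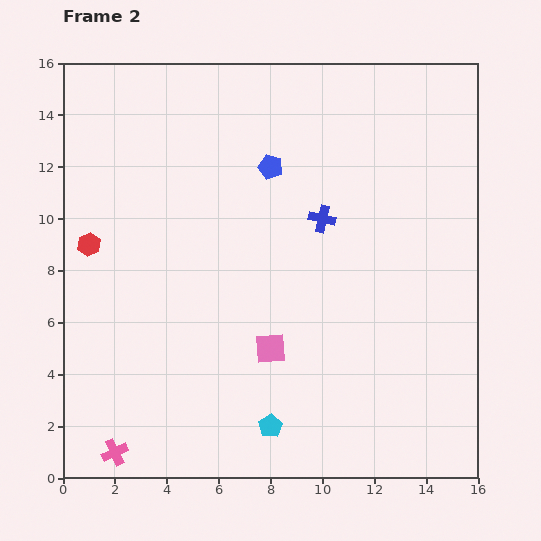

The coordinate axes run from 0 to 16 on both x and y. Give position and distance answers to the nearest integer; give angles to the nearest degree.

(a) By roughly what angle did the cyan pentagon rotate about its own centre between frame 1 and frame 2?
22° clockwise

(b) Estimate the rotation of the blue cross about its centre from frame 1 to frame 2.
21° clockwise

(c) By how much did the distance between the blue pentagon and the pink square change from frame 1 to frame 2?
-6

Distance in frame 1: 13. Distance in frame 2: 7.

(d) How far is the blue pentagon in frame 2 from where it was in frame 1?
5

The blue pentagon moved from (13, 12) to (8, 12), a distance of √(5² + 0²) ≈ 5.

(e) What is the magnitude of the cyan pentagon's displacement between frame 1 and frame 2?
4

The cyan pentagon moved from (10, 6) to (8, 2), a distance of √(2² + 4²) ≈ 4.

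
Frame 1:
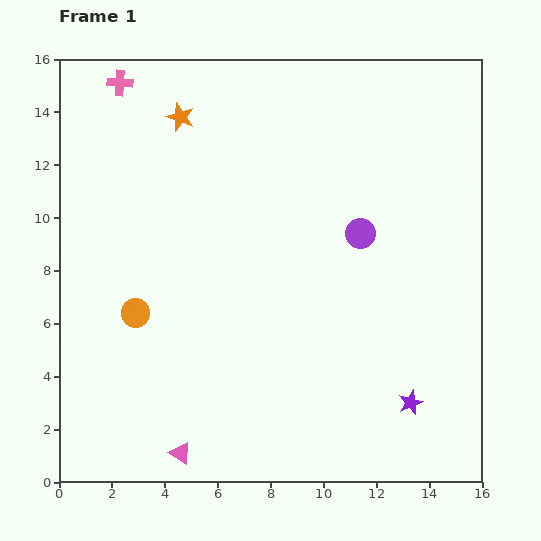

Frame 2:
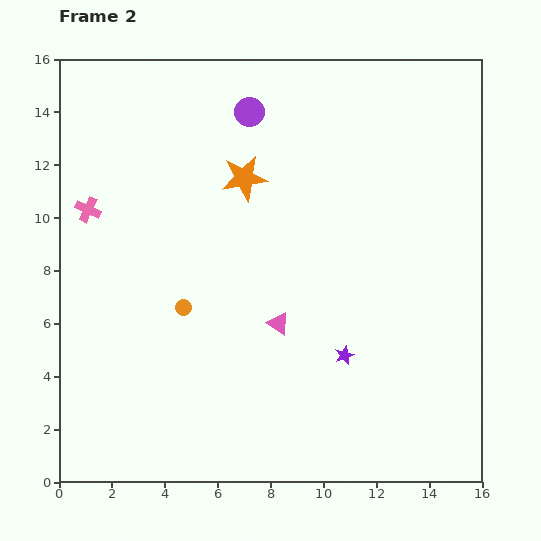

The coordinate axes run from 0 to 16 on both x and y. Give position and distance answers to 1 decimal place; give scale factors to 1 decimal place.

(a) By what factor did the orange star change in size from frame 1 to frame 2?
1.6×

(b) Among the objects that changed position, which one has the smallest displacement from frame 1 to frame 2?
the orange circle

(moved 1.8)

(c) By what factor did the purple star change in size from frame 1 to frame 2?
0.8×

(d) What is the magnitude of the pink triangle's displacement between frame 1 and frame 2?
6.1

The pink triangle moved from (4.6, 1.1) to (8.3, 6.0), a distance of √(3.7² + 4.9²) ≈ 6.1.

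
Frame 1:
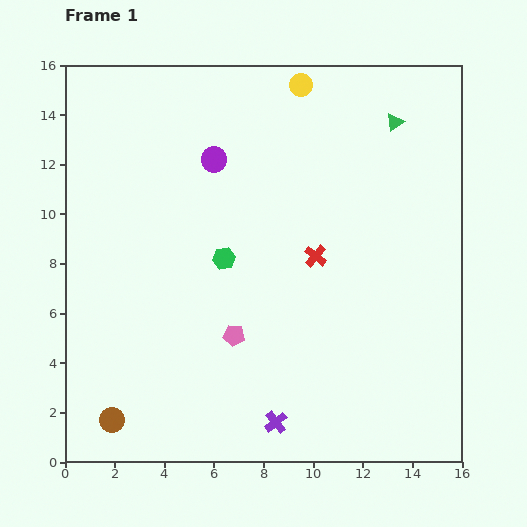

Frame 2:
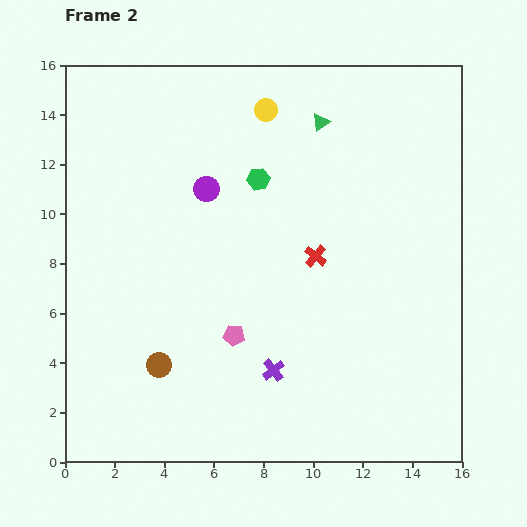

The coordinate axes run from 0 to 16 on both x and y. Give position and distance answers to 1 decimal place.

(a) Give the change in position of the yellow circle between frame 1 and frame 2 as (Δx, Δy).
(-1.4, -1.0)

The yellow circle was at (9.5, 15.2) in frame 1 and (8.1, 14.2) in frame 2.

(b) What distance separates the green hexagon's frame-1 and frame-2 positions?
3.5

The green hexagon moved from (6.4, 8.2) to (7.8, 11.4), a distance of √(1.4² + 3.2²) ≈ 3.5.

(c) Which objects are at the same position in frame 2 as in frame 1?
the pink pentagon, the red cross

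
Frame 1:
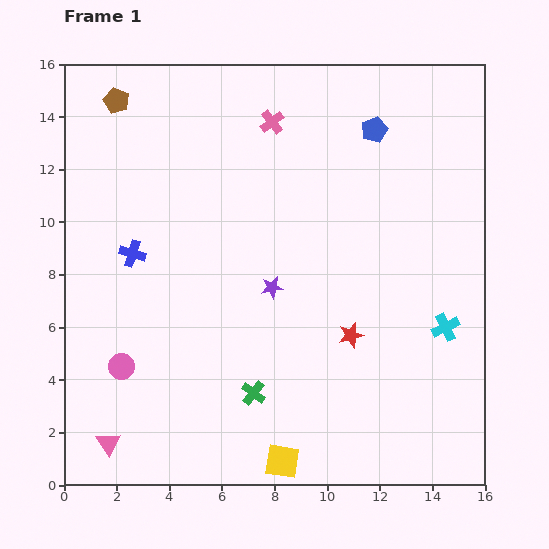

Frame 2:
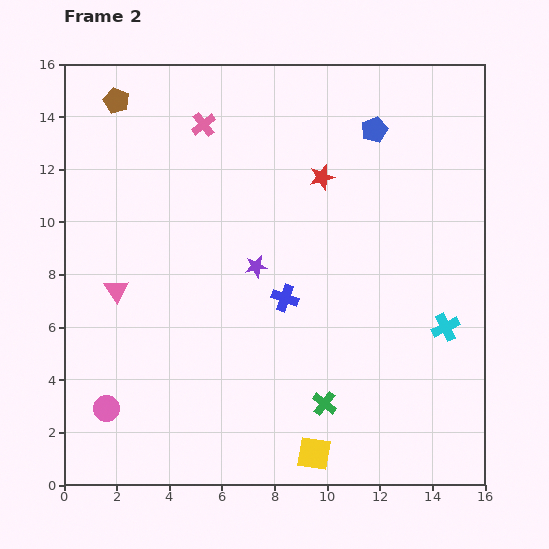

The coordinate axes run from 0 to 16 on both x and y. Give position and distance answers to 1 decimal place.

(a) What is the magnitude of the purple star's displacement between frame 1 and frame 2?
1.0

The purple star moved from (7.9, 7.5) to (7.3, 8.3), a distance of √(0.6² + 0.8²) ≈ 1.0.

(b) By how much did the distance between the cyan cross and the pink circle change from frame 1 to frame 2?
+0.9

Distance in frame 1: 12.4. Distance in frame 2: 13.3.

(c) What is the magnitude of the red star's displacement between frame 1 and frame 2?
6.1

The red star moved from (10.9, 5.7) to (9.8, 11.7), a distance of √(1.1² + 6.0²) ≈ 6.1.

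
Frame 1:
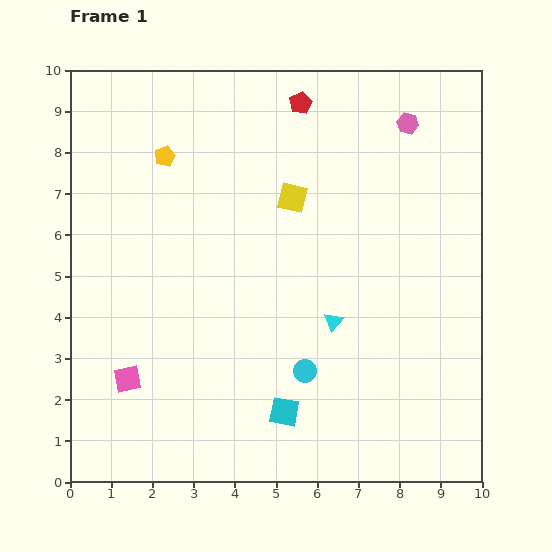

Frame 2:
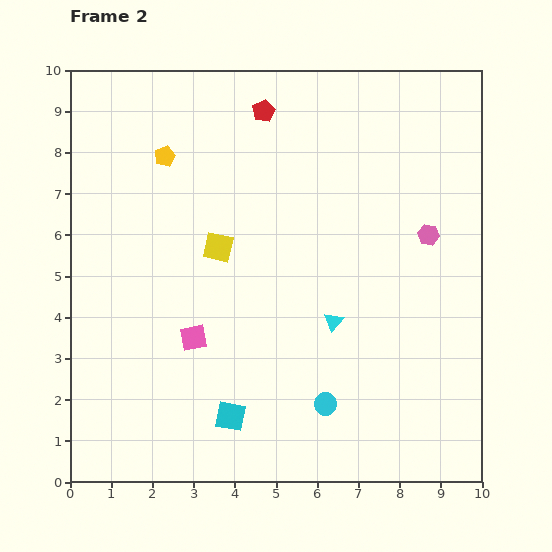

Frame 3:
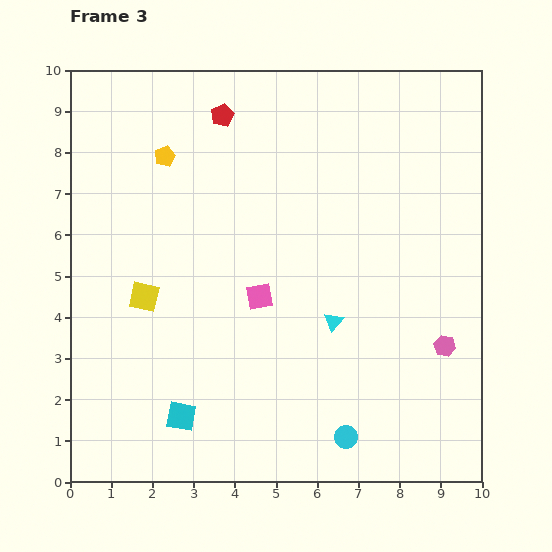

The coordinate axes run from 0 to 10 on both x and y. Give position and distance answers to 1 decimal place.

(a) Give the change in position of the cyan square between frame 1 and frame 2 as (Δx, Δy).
(-1.3, -0.1)

The cyan square was at (5.2, 1.7) in frame 1 and (3.9, 1.6) in frame 2.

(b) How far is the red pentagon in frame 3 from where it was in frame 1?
1.9

The red pentagon moved from (5.6, 9.2) to (3.7, 8.9), a distance of √(1.9² + 0.3²) ≈ 1.9.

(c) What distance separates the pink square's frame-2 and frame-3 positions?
1.9

The pink square moved from (3.0, 3.5) to (4.6, 4.5), a distance of √(1.6² + 1.0²) ≈ 1.9.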